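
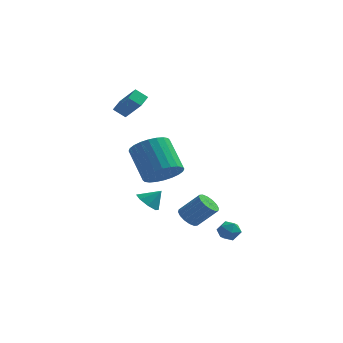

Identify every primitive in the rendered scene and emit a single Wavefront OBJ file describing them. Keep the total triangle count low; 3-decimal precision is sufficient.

v -4.532 3.167 2.798
v -4.395 3.981 3.131
v -3.904 3.273 2.281
v -3.767 4.087 2.614
v -3.533 2.553 3.886
v -3.396 3.367 4.219
v -2.905 2.659 3.369
v -2.768 3.473 3.702
v -2.686 2.949 -3.515
v -2.133 2.502 -3.835
v -2.014 3.231 -2.745
v -2.126 3.061 -4.046
v -2.447 3.554 -3.945
v -2.908 3.693 -3.593
v -3.24 3.396 -3.195
v -3.247 2.837 -2.984
v -2.925 2.344 -3.084
v -2.464 2.206 -3.437
v 2.152 -2.39 -2.711
v 2.537 -1.879 -2.834
v 3.003 -3.001 -2.586
v 3.388 -2.49 -2.709
v 3.042 -2.512 -2.157
v 2.516 -2.134 -2.235
v 3.024 -2.746 -3.185
v 2.498 -2.368 -3.263
v 3.076 -2.099 -3.127
v 3.087 -1.954 -2.492
v 2.453 -2.926 -2.928
v 2.464 -2.781 -2.293
v -0.859 -0.812 0.051
v -0.069 -0.09 0.056
v -1.072 0.995 1.535
v -1.861 0.272 1.529
v -0.324 0.07 -0.234
v -1.326 1.154 1.245
v -0.66 0.095 -0.48
v -1.662 1.18 0.998
v -1.026 -0.018 -0.646
v -2.029 1.067 0.833
v -1.367 -0.251 -0.706
v -2.369 0.833 0.773
v -1.63 -0.571 -0.65
v -2.633 0.514 0.828
v -1.776 -0.927 -0.488
v -2.779 0.158 0.991
v -1.782 -1.265 -0.244
v -2.785 -0.18 1.235
v -1.648 -1.535 0.045
v -2.651 -0.45 1.524
v -1.394 -1.694 0.335
v -2.396 -0.61 1.814
v -1.058 -1.72 0.582
v -2.06 -0.635 2.06
v -0.691 -1.607 0.747
v -1.694 -0.522 2.226
v -0.351 -1.373 0.807
v -1.353 -0.289 2.286
v -0.087 -1.054 0.752
v -1.09 0.031 2.23
v 0.059 -0.698 0.589
v -0.944 0.387 2.068
v 0.065 -0.36 0.345
v -0.938 0.725 1.824
v -0.092 1.092 -3.574
v 0.356 1.358 -4.027
v 1.399 1.454 -2.939
v 0.952 1.188 -2.486
v 0.186 1.64 -3.888
v 1.229 1.736 -2.801
v -0.059 1.775 -3.666
v 0.985 1.871 -2.578
v -0.312 1.727 -3.418
v 0.732 1.823 -2.331
v -0.506 1.509 -3.213
v 0.537 1.605 -2.125
v -0.589 1.18 -3.104
v 0.454 1.275 -2.016
v -0.539 0.826 -3.121
v 0.504 0.922 -2.033
v -0.369 0.544 -3.259
v 0.674 0.64 -2.172
v -0.125 0.409 -3.482
v 0.919 0.505 -2.394
v 0.128 0.457 -3.729
v 1.172 0.553 -2.642
v 0.323 0.675 -3.935
v 1.366 0.771 -2.847
v 0.406 1.005 -4.044
v 1.449 1.1 -2.956
f 2 4 1
f 5 2 1
f 1 4 3
f 3 5 1
f 2 8 4
f 6 2 5
f 6 8 2
f 4 8 3
f 7 5 3
f 3 8 7
f 7 6 5
f 8 6 7
f 10 9 12
f 10 12 11
f 12 9 13
f 12 13 11
f 13 9 14
f 13 14 11
f 14 9 15
f 14 15 11
f 15 9 16
f 15 16 11
f 16 9 17
f 16 17 11
f 17 9 18
f 17 18 11
f 18 9 10
f 18 10 11
f 19 30 24
f 19 24 20
f 19 20 26
f 19 26 29
f 19 29 30
f 20 24 28
f 24 30 23
f 30 29 21
f 29 26 25
f 26 20 27
f 22 28 23
f 22 23 21
f 22 21 25
f 22 25 27
f 22 27 28
f 23 28 24
f 21 23 30
f 25 21 29
f 27 25 26
f 28 27 20
f 32 31 35
f 32 35 33
f 33 35 36
f 33 36 34
f 35 31 37
f 35 37 36
f 36 37 38
f 36 38 34
f 37 31 39
f 37 39 38
f 38 39 40
f 38 40 34
f 39 31 41
f 39 41 40
f 40 41 42
f 40 42 34
f 41 31 43
f 41 43 42
f 42 43 44
f 42 44 34
f 43 31 45
f 43 45 44
f 44 45 46
f 44 46 34
f 45 31 47
f 45 47 46
f 46 47 48
f 46 48 34
f 47 31 49
f 47 49 48
f 48 49 50
f 48 50 34
f 49 31 51
f 49 51 50
f 50 51 52
f 50 52 34
f 51 31 53
f 51 53 52
f 52 53 54
f 52 54 34
f 53 31 55
f 53 55 54
f 54 55 56
f 54 56 34
f 55 31 57
f 55 57 56
f 56 57 58
f 56 58 34
f 57 31 59
f 57 59 58
f 58 59 60
f 58 60 34
f 59 31 61
f 59 61 60
f 60 61 62
f 60 62 34
f 61 31 63
f 61 63 62
f 62 63 64
f 62 64 34
f 63 31 32
f 63 32 64
f 64 32 33
f 64 33 34
f 66 65 69
f 66 69 67
f 67 69 70
f 67 70 68
f 69 65 71
f 69 71 70
f 70 71 72
f 70 72 68
f 71 65 73
f 71 73 72
f 72 73 74
f 72 74 68
f 73 65 75
f 73 75 74
f 74 75 76
f 74 76 68
f 75 65 77
f 75 77 76
f 76 77 78
f 76 78 68
f 77 65 79
f 77 79 78
f 78 79 80
f 78 80 68
f 79 65 81
f 79 81 80
f 80 81 82
f 80 82 68
f 81 65 83
f 81 83 82
f 82 83 84
f 82 84 68
f 83 65 85
f 83 85 84
f 84 85 86
f 84 86 68
f 85 65 87
f 85 87 86
f 86 87 88
f 86 88 68
f 87 65 89
f 87 89 88
f 88 89 90
f 88 90 68
f 89 65 66
f 89 66 90
f 90 66 67
f 90 67 68



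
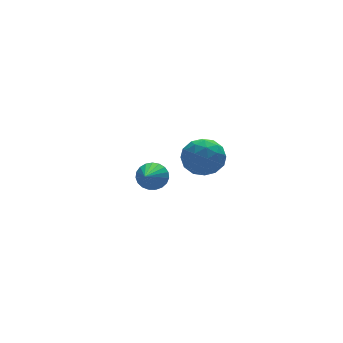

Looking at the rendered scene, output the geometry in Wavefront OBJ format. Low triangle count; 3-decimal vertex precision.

v -1.004 0.231 -4.142
v -0.559 -0.091 -4.155
v -1.816 -0.931 -3.238
v -0.523 0.032 -3.965
v -0.571 0.189 -3.806
v -0.693 0.353 -3.705
v -0.87 0.496 -3.679
v -1.07 0.594 -3.734
v -1.258 0.628 -3.858
v -1.403 0.594 -4.032
v -1.478 0.497 -4.225
v -1.472 0.354 -4.403
v -1.385 0.189 -4.536
v -1.232 0.032 -4.601
v -1.04 -0.091 -4.587
v -0.841 -0.158 -4.495
v -0.671 -0.158 -4.342
v -1.365 -3.288 -0.468
v -0.787 -3.412 -0.889
v -1.733 -4.388 -0.651
v -1.155 -4.512 -1.072
v -1.07 -4.419 -0.357
v -0.843 -3.739 -0.244
v -1.677 -4.061 -1.296
v -1.45 -3.381 -1.183
v -0.98 -3.889 -1.401
v -0.605 -4.11 -0.821
v -1.915 -3.69 -0.719
v -1.54 -3.911 -0.139
v -1.044 -3.253 -0.663
v -1.476 -4.547 -0.877
v -1.426 -4.492 -0.457
v -1.086 -4.565 -0.705
v -1.077 -3.446 -0.284
v -0.737 -3.519 -0.531
v -0.903 -4.111 -0.218
v -1.783 -4.281 -1.009
v -1.443 -4.354 -1.256
v -1.434 -3.235 -0.835
v -1.094 -3.308 -1.083
v -1.617 -3.689 -1.322
v -0.818 -3.606 -1.211
v -1.034 -4.253 -1.318
v -1.341 -3.988 -1.45
v -1.207 -3.588 -1.383
v -0.597 -3.737 -0.87
v -0.813 -4.383 -0.977
v -0.763 -4.329 -0.557
v -0.63 -3.929 -0.491
v -0.71 -4.017 -1.17
v -1.707 -3.417 -0.563
v -1.923 -4.063 -0.67
v -1.89 -3.871 -1.049
v -1.757 -3.471 -0.983
v -1.486 -3.547 -0.222
v -1.702 -4.194 -0.329
v -1.313 -4.212 -0.157
v -1.179 -3.812 -0.09
v -1.81 -3.783 -0.37
f 2 1 4
f 2 4 3
f 4 1 5
f 4 5 3
f 5 1 6
f 5 6 3
f 6 1 7
f 6 7 3
f 7 1 8
f 7 8 3
f 8 1 9
f 8 9 3
f 9 1 10
f 9 10 3
f 10 1 11
f 10 11 3
f 11 1 12
f 11 12 3
f 12 1 13
f 12 13 3
f 13 1 14
f 13 14 3
f 14 1 15
f 14 15 3
f 15 1 16
f 15 16 3
f 16 1 17
f 16 17 3
f 17 1 2
f 17 2 3
f 18 55 34
f 55 29 58
f 34 58 23
f 55 58 34
f 18 34 30
f 34 23 35
f 30 35 19
f 34 35 30
f 18 30 39
f 30 19 40
f 39 40 25
f 30 40 39
f 18 39 51
f 39 25 54
f 51 54 28
f 39 54 51
f 18 51 55
f 51 28 59
f 55 59 29
f 51 59 55
f 19 35 46
f 35 23 49
f 46 49 27
f 35 49 46
f 23 58 36
f 58 29 57
f 36 57 22
f 58 57 36
f 29 59 56
f 59 28 52
f 56 52 20
f 59 52 56
f 28 54 53
f 54 25 41
f 53 41 24
f 54 41 53
f 25 40 45
f 40 19 42
f 45 42 26
f 40 42 45
f 21 47 33
f 47 27 48
f 33 48 22
f 47 48 33
f 21 33 31
f 33 22 32
f 31 32 20
f 33 32 31
f 21 31 38
f 31 20 37
f 38 37 24
f 31 37 38
f 21 38 43
f 38 24 44
f 43 44 26
f 38 44 43
f 21 43 47
f 43 26 50
f 47 50 27
f 43 50 47
f 22 48 36
f 48 27 49
f 36 49 23
f 48 49 36
f 20 32 56
f 32 22 57
f 56 57 29
f 32 57 56
f 24 37 53
f 37 20 52
f 53 52 28
f 37 52 53
f 26 44 45
f 44 24 41
f 45 41 25
f 44 41 45
f 27 50 46
f 50 26 42
f 46 42 19
f 50 42 46



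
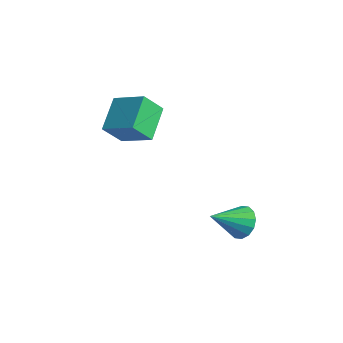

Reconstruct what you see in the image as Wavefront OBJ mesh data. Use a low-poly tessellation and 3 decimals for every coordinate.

v -4.056 -2.709 3.085
v -4.232 -3.776 4.344
v -2.321 -2.052 3.884
v -2.497 -3.119 5.144
v -2.963 -4.221 1.956
v -3.139 -5.288 3.216
v -1.228 -3.564 2.756
v -1.404 -4.631 4.015
v 2.712 -0.873 -2.466
v 3.079 -0.396 -1.617
v 2.408 -2.687 -1.314
v 2.548 -0.303 -1.612
v 2.062 -0.363 -1.834
v 1.75 -0.56 -2.227
v 1.696 -0.84 -2.683
v 1.914 -1.13 -3.081
v 2.346 -1.35 -3.314
v 2.876 -1.443 -3.32
v 3.363 -1.383 -3.097
v 3.675 -1.187 -2.705
v 3.729 -0.906 -2.249
v 3.511 -0.617 -1.851
f 2 4 1
f 5 2 1
f 1 4 3
f 3 5 1
f 2 8 4
f 6 2 5
f 6 8 2
f 4 8 3
f 7 5 3
f 3 8 7
f 7 6 5
f 8 6 7
f 10 9 12
f 10 12 11
f 12 9 13
f 12 13 11
f 13 9 14
f 13 14 11
f 14 9 15
f 14 15 11
f 15 9 16
f 15 16 11
f 16 9 17
f 16 17 11
f 17 9 18
f 17 18 11
f 18 9 19
f 18 19 11
f 19 9 20
f 19 20 11
f 20 9 21
f 20 21 11
f 21 9 22
f 21 22 11
f 22 9 10
f 22 10 11



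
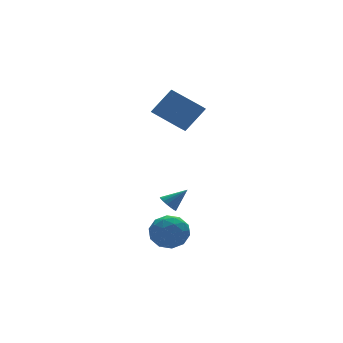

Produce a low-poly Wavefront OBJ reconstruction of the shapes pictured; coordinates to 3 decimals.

v -0.445 -2.366 -3.993
v 0.159 -2.238 -3.248
v 0.261 -3.722 -4.332
v 0.865 -3.594 -3.587
v -0.072 -3.776 -3.425
v -0.508 -2.938 -3.216
v 0.928 -3.022 -4.364
v 0.492 -2.184 -4.155
v 1.007 -2.643 -3.478
v 0.39 -3.11 -2.897
v 0.03 -2.85 -4.683
v -0.587 -3.317 -4.102
v -0.205 -2.183 -3.591
v 0.625 -3.777 -3.989
v 0.074 -3.884 -3.894
v 0.429 -3.809 -3.456
v -0.596 -2.595 -3.572
v -0.242 -2.52 -3.134
v -0.377 -3.424 -3.238
v 0.662 -3.44 -4.446
v 1.016 -3.365 -4.008
v -0.009 -2.151 -4.124
v 0.346 -2.076 -3.686
v 0.797 -2.536 -4.342
v 0.649 -2.346 -3.288
v 1.063 -3.143 -3.487
v 1.1 -2.807 -3.944
v 0.844 -2.314 -3.821
v 0.286 -2.62 -2.947
v 0.7 -3.417 -3.146
v 0.15 -3.524 -3.051
v -0.106 -3.032 -2.928
v 0.784 -2.858 -3.082
v -0.28 -2.543 -4.434
v 0.134 -3.34 -4.633
v 0.526 -2.928 -4.652
v 0.27 -2.436 -4.529
v -0.643 -2.817 -4.093
v -0.229 -3.614 -4.292
v -0.424 -3.646 -3.759
v -0.68 -3.153 -3.636
v -0.364 -3.102 -4.498
v 2.508 0.236 0.904
v 3.543 0.19 2.11
v 1.817 1.671 1.552
v 2.851 1.625 2.758
v 3.069 0.715 0.442
v 4.103 0.669 1.648
v 2.377 2.15 1.09
v 3.412 2.104 2.296
v 0.685 -1.994 -2.598
v 1.012 -1.702 -2.877
v 1.535 -2.206 -1.822
v 0.908 -1.541 -2.719
v 0.753 -1.483 -2.533
v 0.583 -1.542 -2.362
v 0.435 -1.705 -2.245
v 0.345 -1.934 -2.209
v 0.333 -2.177 -2.262
v 0.401 -2.378 -2.391
v 0.535 -2.491 -2.569
v 0.702 -2.49 -2.752
v 0.866 -2.376 -2.901
v 0.988 -2.174 -2.98
v 1.041 -1.931 -2.971
f 1 38 17
f 38 12 41
f 17 41 6
f 38 41 17
f 1 17 13
f 17 6 18
f 13 18 2
f 17 18 13
f 1 13 22
f 13 2 23
f 22 23 8
f 13 23 22
f 1 22 34
f 22 8 37
f 34 37 11
f 22 37 34
f 1 34 38
f 34 11 42
f 38 42 12
f 34 42 38
f 2 18 29
f 18 6 32
f 29 32 10
f 18 32 29
f 6 41 19
f 41 12 40
f 19 40 5
f 41 40 19
f 12 42 39
f 42 11 35
f 39 35 3
f 42 35 39
f 11 37 36
f 37 8 24
f 36 24 7
f 37 24 36
f 8 23 28
f 23 2 25
f 28 25 9
f 23 25 28
f 4 30 16
f 30 10 31
f 16 31 5
f 30 31 16
f 4 16 14
f 16 5 15
f 14 15 3
f 16 15 14
f 4 14 21
f 14 3 20
f 21 20 7
f 14 20 21
f 4 21 26
f 21 7 27
f 26 27 9
f 21 27 26
f 4 26 30
f 26 9 33
f 30 33 10
f 26 33 30
f 5 31 19
f 31 10 32
f 19 32 6
f 31 32 19
f 3 15 39
f 15 5 40
f 39 40 12
f 15 40 39
f 7 20 36
f 20 3 35
f 36 35 11
f 20 35 36
f 9 27 28
f 27 7 24
f 28 24 8
f 27 24 28
f 10 33 29
f 33 9 25
f 29 25 2
f 33 25 29
f 44 46 43
f 47 44 43
f 43 46 45
f 45 47 43
f 44 50 46
f 48 44 47
f 48 50 44
f 46 50 45
f 49 47 45
f 45 50 49
f 49 48 47
f 50 48 49
f 52 51 54
f 52 54 53
f 54 51 55
f 54 55 53
f 55 51 56
f 55 56 53
f 56 51 57
f 56 57 53
f 57 51 58
f 57 58 53
f 58 51 59
f 58 59 53
f 59 51 60
f 59 60 53
f 60 51 61
f 60 61 53
f 61 51 62
f 61 62 53
f 62 51 63
f 62 63 53
f 63 51 64
f 63 64 53
f 64 51 65
f 64 65 53
f 65 51 52
f 65 52 53



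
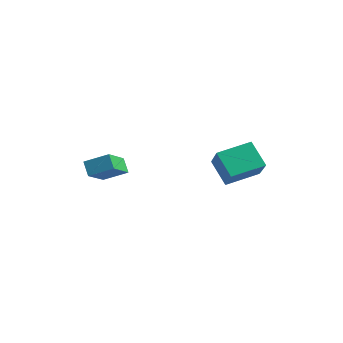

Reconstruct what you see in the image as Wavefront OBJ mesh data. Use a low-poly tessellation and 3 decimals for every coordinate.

v -4.352 -3.464 -2.41
v -3.682 -4.732 -1.635
v -4.899 -3.338 -1.732
v -4.229 -4.606 -0.957
v -3.491 -2.674 -1.863
v -2.821 -3.942 -1.088
v -4.038 -2.548 -1.185
v -3.368 -3.816 -0.41
v -1.353 1.23 -2.917
v -2.367 1.196 -1.758
v -0.86 2.839 -2.439
v -1.874 2.806 -1.281
v -0.006 0.474 -1.759
v -1.02 0.441 -0.601
v 0.487 2.084 -1.282
v -0.527 2.05 -0.123
f 2 4 1
f 5 2 1
f 1 4 3
f 3 5 1
f 2 8 4
f 6 2 5
f 6 8 2
f 4 8 3
f 7 5 3
f 3 8 7
f 7 6 5
f 8 6 7
f 10 12 9
f 13 10 9
f 9 12 11
f 11 13 9
f 10 16 12
f 14 10 13
f 14 16 10
f 12 16 11
f 15 13 11
f 11 16 15
f 15 14 13
f 16 14 15



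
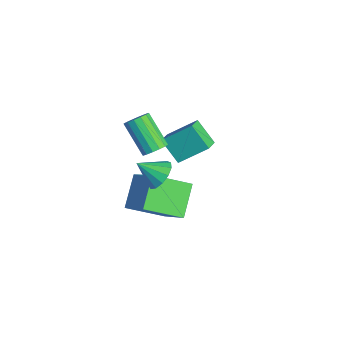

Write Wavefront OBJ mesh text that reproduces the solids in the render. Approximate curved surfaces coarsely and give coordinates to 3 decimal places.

v 2.281 -0.382 1.668
v 2.68 -0.926 1.202
v 1.919 -1.338 2.472
v 2.984 -0.776 1.516
v 3.064 -0.501 1.879
v 2.896 -0.189 2.175
v 2.532 0.062 2.31
v 2.089 0.172 2.241
v 1.706 0.106 1.99
v 1.506 -0.115 1.637
v 1.552 -0.421 1.294
v 1.829 -0.715 1.07
v 2.25 -0.903 1.035
v -3.697 1.432 -1.905
v -3.294 2.82 -0.799
v -4.447 1.963 -2.299
v -4.044 3.352 -1.193
v -2.756 1.988 -2.947
v -2.353 3.377 -1.841
v -3.506 2.52 -3.341
v -3.103 3.908 -2.235
v -2.274 -0.326 -2.714
v -0.651 0.106 -1.324
v -1.967 1.511 -3.642
v -0.344 1.942 -2.251
v -1.056 -1.122 -3.889
v 0.567 -0.691 -2.498
v -0.749 0.714 -4.816
v 0.874 1.146 -3.426
v -2.796 0.886 -1.665
v -2.486 1.276 -1.202
v -3.834 0.744 0.148
v -4.144 0.354 -0.315
v -2.723 1.487 -1.355
v -4.071 0.955 -0.006
v -2.979 1.537 -1.591
v -4.327 1.005 -0.242
v -3.186 1.412 -1.847
v -4.534 0.88 -0.498
v -3.289 1.147 -2.054
v -4.637 0.615 -0.705
v -3.259 0.811 -2.157
v -4.607 0.279 -0.808
v -3.106 0.496 -2.128
v -4.454 -0.036 -0.778
v -2.869 0.285 -1.974
v -4.217 -0.247 -0.625
v -2.613 0.235 -1.738
v -3.961 -0.297 -0.389
v -2.406 0.36 -1.482
v -3.754 -0.172 -0.133
v -2.303 0.625 -1.275
v -3.651 0.093 0.074
v -2.333 0.961 -1.172
v -3.681 0.429 0.177
f 2 1 4
f 2 4 3
f 4 1 5
f 4 5 3
f 5 1 6
f 5 6 3
f 6 1 7
f 6 7 3
f 7 1 8
f 7 8 3
f 8 1 9
f 8 9 3
f 9 1 10
f 9 10 3
f 10 1 11
f 10 11 3
f 11 1 12
f 11 12 3
f 12 1 13
f 12 13 3
f 13 1 2
f 13 2 3
f 15 17 14
f 18 15 14
f 14 17 16
f 16 18 14
f 15 21 17
f 19 15 18
f 19 21 15
f 17 21 16
f 20 18 16
f 16 21 20
f 20 19 18
f 21 19 20
f 23 25 22
f 26 23 22
f 22 25 24
f 24 26 22
f 23 29 25
f 27 23 26
f 27 29 23
f 25 29 24
f 28 26 24
f 24 29 28
f 28 27 26
f 29 27 28
f 31 30 34
f 31 34 32
f 32 34 35
f 32 35 33
f 34 30 36
f 34 36 35
f 35 36 37
f 35 37 33
f 36 30 38
f 36 38 37
f 37 38 39
f 37 39 33
f 38 30 40
f 38 40 39
f 39 40 41
f 39 41 33
f 40 30 42
f 40 42 41
f 41 42 43
f 41 43 33
f 42 30 44
f 42 44 43
f 43 44 45
f 43 45 33
f 44 30 46
f 44 46 45
f 45 46 47
f 45 47 33
f 46 30 48
f 46 48 47
f 47 48 49
f 47 49 33
f 48 30 50
f 48 50 49
f 49 50 51
f 49 51 33
f 50 30 52
f 50 52 51
f 51 52 53
f 51 53 33
f 52 30 54
f 52 54 53
f 53 54 55
f 53 55 33
f 54 30 31
f 54 31 55
f 55 31 32
f 55 32 33



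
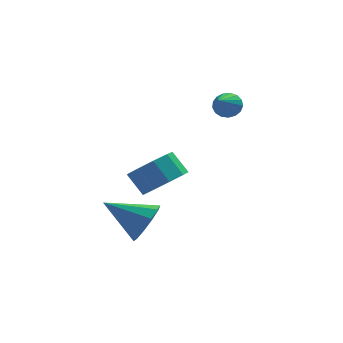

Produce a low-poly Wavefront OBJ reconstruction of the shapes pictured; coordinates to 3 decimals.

v 0.229 -1.157 -2.028
v 1.04 -0.475 -2.011
v 0.521 0.12 -1.175
v -0.289 -0.563 -1.192
v 0.537 -0.25 -2.483
v 0.018 0.344 -1.646
v -0.111 -0.451 -2.741
v -0.629 0.144 -1.905
v -0.599 -0.981 -2.666
v -1.117 -0.387 -1.83
v -0.699 -1.595 -2.293
v -1.218 -1 -1.456
v -0.366 -2.003 -1.796
v -0.884 -1.409 -0.959
v 0.246 -2.016 -1.407
v -0.272 -1.421 -0.57
v 0.851 -1.627 -1.309
v 0.332 -1.032 -0.473
v 1.164 -1.018 -1.548
v 0.645 -0.424 -0.711
v 3.267 1.849 0.483
v 3.823 1.771 0.768
v 2.633 0.671 1.397
v 3.684 1.978 0.937
v 3.448 2.155 1.002
v 3.172 2.262 0.949
v 2.917 2.274 0.788
v 2.742 2.189 0.557
v 2.688 2.026 0.31
v 2.766 1.822 0.102
v 2.959 1.625 -0.019
v 3.222 1.478 -0.025
v 3.496 1.417 0.086
v 3.717 1.454 0.287
v 3.835 1.582 0.533
v -0.456 -0.997 -4.275
v 0.064 -0.214 -3.935
v -2.064 -0.343 -3.325
v -0.19 -0.054 -4.475
v -0.546 -0.255 -4.939
v -0.867 -0.739 -5.149
v -1.031 -1.322 -5.026
v -0.976 -1.781 -4.615
v -0.721 -1.94 -4.075
v -0.365 -1.74 -3.611
v -0.044 -1.255 -3.401
v 0.12 -0.673 -3.525
f 2 1 5
f 2 5 3
f 3 5 6
f 3 6 4
f 5 1 7
f 5 7 6
f 6 7 8
f 6 8 4
f 7 1 9
f 7 9 8
f 8 9 10
f 8 10 4
f 9 1 11
f 9 11 10
f 10 11 12
f 10 12 4
f 11 1 13
f 11 13 12
f 12 13 14
f 12 14 4
f 13 1 15
f 13 15 14
f 14 15 16
f 14 16 4
f 15 1 17
f 15 17 16
f 16 17 18
f 16 18 4
f 17 1 19
f 17 19 18
f 18 19 20
f 18 20 4
f 19 1 2
f 19 2 20
f 20 2 3
f 20 3 4
f 22 21 24
f 22 24 23
f 24 21 25
f 24 25 23
f 25 21 26
f 25 26 23
f 26 21 27
f 26 27 23
f 27 21 28
f 27 28 23
f 28 21 29
f 28 29 23
f 29 21 30
f 29 30 23
f 30 21 31
f 30 31 23
f 31 21 32
f 31 32 23
f 32 21 33
f 32 33 23
f 33 21 34
f 33 34 23
f 34 21 35
f 34 35 23
f 35 21 22
f 35 22 23
f 37 36 39
f 37 39 38
f 39 36 40
f 39 40 38
f 40 36 41
f 40 41 38
f 41 36 42
f 41 42 38
f 42 36 43
f 42 43 38
f 43 36 44
f 43 44 38
f 44 36 45
f 44 45 38
f 45 36 46
f 45 46 38
f 46 36 47
f 46 47 38
f 47 36 37
f 47 37 38



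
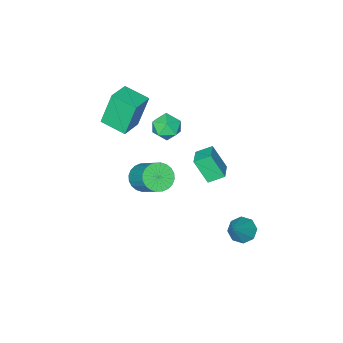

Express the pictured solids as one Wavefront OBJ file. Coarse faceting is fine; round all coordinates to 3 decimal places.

v 0.962 -4.966 2.607
v 0.39 -4.772 4.503
v 0.498 -3.641 2.332
v -0.074 -3.448 4.228
v 2.134 -4.492 2.912
v 1.562 -4.299 4.808
v 1.67 -3.168 2.637
v 1.098 -2.974 4.533
v -0.606 -2.738 1.019
v -0.101 -2.77 1.717
v -1.619 -3.39 1.723
v -1.114 -3.422 2.421
v -1.424 -2.665 2.147
v -0.798 -2.262 1.712
v -0.922 -3.898 1.728
v -0.296 -3.495 1.293
v -0.296 -3.487 2.155
v -0.606 -2.725 2.414
v -1.114 -3.435 1.026
v -1.424 -2.673 1.285
v 1.263 -2.185 -0.419
v 1.961 -1.946 -0.801
v 2.234 -0.476 0.617
v 1.537 -0.715 0.999
v 1.741 -1.761 -0.95
v 2.014 -0.292 0.468
v 1.448 -1.641 -1.018
v 1.721 -0.171 0.4
v 1.127 -1.603 -0.995
v 1.4 -0.134 0.422
v 0.827 -1.654 -0.885
v 1.1 -0.185 0.533
v 0.593 -1.786 -0.703
v 0.866 -0.317 0.715
v 0.462 -1.979 -0.478
v 0.735 -0.509 0.94
v 0.452 -2.202 -0.244
v 0.725 -0.733 1.173
v 0.566 -2.424 -0.037
v 0.839 -0.954 1.381
v 0.786 -2.608 0.112
v 1.059 -1.139 1.53
v 1.079 -2.729 0.18
v 1.352 -1.259 1.598
v 1.4 -2.766 0.158
v 1.673 -1.297 1.575
v 1.7 -2.715 0.047
v 1.973 -1.246 1.465
v 1.934 -2.583 -0.135
v 2.207 -1.114 1.283
v 2.065 -2.391 -0.36
v 2.338 -0.921 1.058
v 2.075 -2.167 -0.593
v 2.348 -0.698 0.824
v 0.383 1.735 2.607
v 0.658 1.002 3.828
v -0.26 2.212 3.039
v 0.014 1.479 4.259
v 1.106 2.461 2.881
v 1.38 1.728 4.101
v 0.462 2.938 3.312
v 0.737 2.205 4.533
v -1.128 2.476 -2.545
v -0.637 1.935 -2.751
v -0.052 2.964 -1.255
v -0.539 2.439 -3.023
v -0.786 2.966 -3.016
v -1.234 3.206 -2.732
v -1.62 3.018 -2.34
v -1.718 2.514 -2.067
v -1.471 1.987 -2.075
v -1.023 1.747 -2.358
f 2 4 1
f 5 2 1
f 1 4 3
f 3 5 1
f 2 8 4
f 6 2 5
f 6 8 2
f 4 8 3
f 7 5 3
f 3 8 7
f 7 6 5
f 8 6 7
f 9 20 14
f 9 14 10
f 9 10 16
f 9 16 19
f 9 19 20
f 10 14 18
f 14 20 13
f 20 19 11
f 19 16 15
f 16 10 17
f 12 18 13
f 12 13 11
f 12 11 15
f 12 15 17
f 12 17 18
f 13 18 14
f 11 13 20
f 15 11 19
f 17 15 16
f 18 17 10
f 22 21 25
f 22 25 23
f 23 25 26
f 23 26 24
f 25 21 27
f 25 27 26
f 26 27 28
f 26 28 24
f 27 21 29
f 27 29 28
f 28 29 30
f 28 30 24
f 29 21 31
f 29 31 30
f 30 31 32
f 30 32 24
f 31 21 33
f 31 33 32
f 32 33 34
f 32 34 24
f 33 21 35
f 33 35 34
f 34 35 36
f 34 36 24
f 35 21 37
f 35 37 36
f 36 37 38
f 36 38 24
f 37 21 39
f 37 39 38
f 38 39 40
f 38 40 24
f 39 21 41
f 39 41 40
f 40 41 42
f 40 42 24
f 41 21 43
f 41 43 42
f 42 43 44
f 42 44 24
f 43 21 45
f 43 45 44
f 44 45 46
f 44 46 24
f 45 21 47
f 45 47 46
f 46 47 48
f 46 48 24
f 47 21 49
f 47 49 48
f 48 49 50
f 48 50 24
f 49 21 51
f 49 51 50
f 50 51 52
f 50 52 24
f 51 21 53
f 51 53 52
f 52 53 54
f 52 54 24
f 53 21 22
f 53 22 54
f 54 22 23
f 54 23 24
f 56 58 55
f 59 56 55
f 55 58 57
f 57 59 55
f 56 62 58
f 60 56 59
f 60 62 56
f 58 62 57
f 61 59 57
f 57 62 61
f 61 60 59
f 62 60 61
f 64 63 66
f 64 66 65
f 66 63 67
f 66 67 65
f 67 63 68
f 67 68 65
f 68 63 69
f 68 69 65
f 69 63 70
f 69 70 65
f 70 63 71
f 70 71 65
f 71 63 72
f 71 72 65
f 72 63 64
f 72 64 65



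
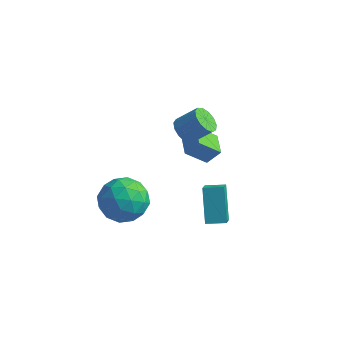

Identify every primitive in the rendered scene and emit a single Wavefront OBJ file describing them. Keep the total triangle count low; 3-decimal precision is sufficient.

v -0.385 1.839 3.035
v -0.059 2.155 2.556
v 0.731 2.537 3.346
v 0.405 2.221 3.825
v -0.309 2.396 2.689
v 0.481 2.778 3.479
v -0.583 2.46 2.932
v 0.206 2.842 3.722
v -0.794 2.327 3.208
v -0.005 2.709 3.998
v -0.875 2.039 3.429
v -0.086 2.421 4.218
v -0.801 1.687 3.525
v -0.012 2.07 4.314
v -0.594 1.384 3.465
v 0.195 1.766 4.255
v -0.321 1.225 3.269
v 0.468 1.607 4.059
v -0.068 1.261 2.999
v 0.721 1.643 3.788
v 0.084 1.48 2.74
v 0.874 1.863 3.53
v 0.088 1.814 2.575
v 0.877 2.196 3.365
v 0.884 1.243 0.462
v 1.126 0.555 1.023
v 1.668 1.605 0.569
v 1.91 0.916 1.129
v 1.47 0.364 -0.869
v 1.712 -0.325 -0.309
v 2.254 0.725 -0.763
v 2.496 0.037 -0.202
v -0.937 2.645 1.706
v -0.445 2.944 2.372
v -0.207 3.215 0.912
v 0.285 3.513 1.577
v -0.305 1.747 1.643
v 0.187 2.045 2.308
v 0.425 2.316 0.848
v 0.917 2.615 1.514
v -2.133 0.82 -2.481
v -1.435 0.285 -1.697
v -3.605 0.655 -1.283
v -2.907 0.12 -0.499
v -2.758 1.264 -0.737
v -1.848 1.366 -1.477
v -3.192 -0.426 -1.503
v -2.282 -0.324 -2.243
v -2.09 -0.485 -1.093
v -1.821 0.559 -0.619
v -3.219 0.381 -2.361
v -2.95 1.425 -1.887
v -1.655 0.567 -2.194
v -3.385 0.373 -0.786
v -3.297 1.045 -0.925
v -2.887 0.731 -0.465
v -1.897 1.202 -2.065
v -1.487 0.888 -1.604
v -2.264 1.463 -1.04
v -3.553 0.052 -1.376
v -3.143 -0.262 -0.915
v -2.153 0.209 -2.515
v -1.743 -0.105 -2.055
v -2.776 -0.523 -1.94
v -1.629 -0.2 -1.378
v -2.495 -0.297 -0.674
v -2.662 -0.618 -1.264
v -2.128 -0.558 -1.699
v -1.472 0.414 -1.1
v -2.337 0.317 -0.396
v -2.249 0.989 -0.535
v -1.714 1.049 -0.971
v -1.856 -0.039 -0.745
v -2.703 0.623 -2.584
v -3.568 0.526 -1.88
v -3.326 -0.109 -2.009
v -2.791 -0.049 -2.445
v -2.545 1.237 -2.306
v -3.411 1.14 -1.602
v -2.912 1.498 -1.281
v -2.378 1.558 -1.716
v -3.184 0.979 -2.235
f 2 1 5
f 2 5 3
f 3 5 6
f 3 6 4
f 5 1 7
f 5 7 6
f 6 7 8
f 6 8 4
f 7 1 9
f 7 9 8
f 8 9 10
f 8 10 4
f 9 1 11
f 9 11 10
f 10 11 12
f 10 12 4
f 11 1 13
f 11 13 12
f 12 13 14
f 12 14 4
f 13 1 15
f 13 15 14
f 14 15 16
f 14 16 4
f 15 1 17
f 15 17 16
f 16 17 18
f 16 18 4
f 17 1 19
f 17 19 18
f 18 19 20
f 18 20 4
f 19 1 21
f 19 21 20
f 20 21 22
f 20 22 4
f 21 1 23
f 21 23 22
f 22 23 24
f 22 24 4
f 23 1 2
f 23 2 24
f 24 2 3
f 24 3 4
f 26 28 25
f 29 26 25
f 25 28 27
f 27 29 25
f 26 32 28
f 30 26 29
f 30 32 26
f 28 32 27
f 31 29 27
f 27 32 31
f 31 30 29
f 32 30 31
f 34 36 33
f 37 34 33
f 33 36 35
f 35 37 33
f 34 40 36
f 38 34 37
f 38 40 34
f 36 40 35
f 39 37 35
f 35 40 39
f 39 38 37
f 40 38 39
f 41 78 57
f 78 52 81
f 57 81 46
f 78 81 57
f 41 57 53
f 57 46 58
f 53 58 42
f 57 58 53
f 41 53 62
f 53 42 63
f 62 63 48
f 53 63 62
f 41 62 74
f 62 48 77
f 74 77 51
f 62 77 74
f 41 74 78
f 74 51 82
f 78 82 52
f 74 82 78
f 42 58 69
f 58 46 72
f 69 72 50
f 58 72 69
f 46 81 59
f 81 52 80
f 59 80 45
f 81 80 59
f 52 82 79
f 82 51 75
f 79 75 43
f 82 75 79
f 51 77 76
f 77 48 64
f 76 64 47
f 77 64 76
f 48 63 68
f 63 42 65
f 68 65 49
f 63 65 68
f 44 70 56
f 70 50 71
f 56 71 45
f 70 71 56
f 44 56 54
f 56 45 55
f 54 55 43
f 56 55 54
f 44 54 61
f 54 43 60
f 61 60 47
f 54 60 61
f 44 61 66
f 61 47 67
f 66 67 49
f 61 67 66
f 44 66 70
f 66 49 73
f 70 73 50
f 66 73 70
f 45 71 59
f 71 50 72
f 59 72 46
f 71 72 59
f 43 55 79
f 55 45 80
f 79 80 52
f 55 80 79
f 47 60 76
f 60 43 75
f 76 75 51
f 60 75 76
f 49 67 68
f 67 47 64
f 68 64 48
f 67 64 68
f 50 73 69
f 73 49 65
f 69 65 42
f 73 65 69



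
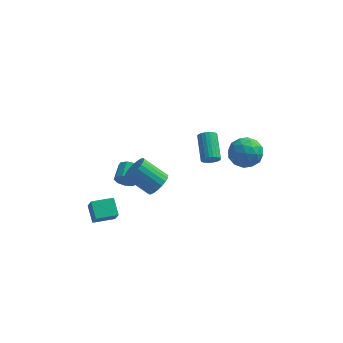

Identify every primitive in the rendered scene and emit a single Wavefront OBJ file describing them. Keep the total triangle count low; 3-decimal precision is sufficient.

v -3.055 0.482 -0.964
v -2.662 0.64 -1.559
v -2.551 1.755 -1.19
v -2.945 1.598 -0.596
v -3.146 0.718 -1.649
v -3.036 1.833 -1.281
v -3.589 0.686 -1.42
v -3.478 1.801 -1.051
v -3.781 0.558 -0.977
v -3.671 1.674 -0.608
v -3.634 0.396 -0.528
v -3.524 1.511 -0.16
v -3.216 0.273 -0.284
v -3.106 1.389 0.085
v -2.723 0.249 -0.358
v -2.613 1.364 0.011
v -2.385 0.334 -0.715
v -2.275 1.449 -0.347
v -2.361 0.488 -1.19
v -2.25 1.603 -0.821
v 3.986 2.893 1.969
v 4.935 2.577 1.409
v 2.965 1.843 0.831
v 3.914 1.527 0.271
v 3.735 1.165 1.343
v 4.366 1.814 2.046
v 3.534 2.606 0.194
v 4.165 3.255 0.897
v 4.656 2.4 0.311
v 4.779 1.51 1.022
v 3.121 2.91 1.218
v 3.244 2.02 1.929
v 4.55 2.827 1.789
v 3.35 1.593 0.451
v 3.244 1.38 1.082
v 3.802 1.195 0.752
v 4.216 2.378 2.164
v 4.773 2.193 1.834
v 4.068 1.363 1.796
v 3.127 2.227 0.406
v 3.684 2.042 0.076
v 4.098 3.225 1.488
v 4.656 3.04 1.158
v 3.832 3.057 0.444
v 4.944 2.538 0.814
v 4.343 1.921 0.146
v 4.12 2.555 0.1
v 4.491 2.936 0.513
v 5.016 2.014 1.232
v 4.416 1.397 0.563
v 4.311 1.184 1.194
v 4.682 1.565 1.607
v 4.852 1.91 0.587
v 3.484 3.023 1.677
v 2.884 2.406 1.008
v 3.218 2.855 0.633
v 3.589 3.236 1.046
v 3.557 2.499 2.094
v 2.956 1.882 1.426
v 3.409 1.484 1.727
v 3.78 1.865 2.14
v 3.048 2.51 1.653
v 1.874 2.103 0.234
v 2.416 2.092 0.515
v 1.987 3.726 1.407
v 1.446 3.737 1.126
v 2.469 2.221 0.304
v 2.04 3.855 1.195
v 2.419 2.33 0.08
v 1.99 3.964 0.972
v 2.275 2.4 -0.117
v 1.847 4.034 0.775
v 2.062 2.418 -0.253
v 1.634 4.052 0.638
v 1.817 2.382 -0.305
v 1.388 4.016 0.586
v 1.581 2.298 -0.264
v 1.152 3.932 0.628
v 1.396 2.18 -0.136
v 0.967 3.814 0.755
v 1.294 2.049 0.055
v 0.865 3.682 0.946
v 1.292 1.927 0.277
v 0.863 3.561 1.169
v 1.391 1.835 0.492
v 0.962 3.469 1.384
v 1.573 1.79 0.663
v 1.145 3.424 1.554
v 1.808 1.799 0.759
v 1.379 3.433 1.651
v 2.054 1.861 0.765
v 1.625 3.495 1.656
v 2.269 1.964 0.678
v 1.84 3.598 1.57
v -0.489 -3.295 2.598
v 0.045 -3.279 3.259
v -1.377 -3.049 4.403
v -1.911 -3.065 3.742
v 0.029 -2.938 3.17
v -1.394 -2.707 4.314
v -0.077 -2.658 2.981
v -1.5 -2.427 4.125
v -0.254 -2.488 2.727
v -1.677 -2.258 3.871
v -0.472 -2.458 2.45
v -1.895 -2.228 3.594
v -0.693 -2.573 2.199
v -2.115 -2.343 3.343
v -0.878 -2.813 2.017
v -2.301 -2.582 3.161
v -0.996 -3.136 1.935
v -2.419 -2.905 3.079
v -1.026 -3.486 1.968
v -2.449 -3.256 3.112
v -0.964 -3.804 2.11
v -2.386 -3.573 3.254
v -0.819 -4.033 2.336
v -2.241 -3.803 3.48
v -0.617 -4.135 2.608
v -2.04 -3.905 3.752
v -0.393 -4.092 2.878
v -1.816 -3.862 4.022
v -0.185 -3.911 3.099
v -1.608 -3.681 4.243
v -0.03 -3.624 3.234
v -1.453 -3.393 4.378
v -4.12 -3.653 -0.799
v -4.558 -2.705 -0.13
v -4.434 -3.133 -1.741
v -4.872 -2.185 -1.072
v -2.888 -3.035 -0.868
v -3.326 -2.087 -0.199
v -3.202 -2.515 -1.81
v -3.64 -1.567 -1.141
f 2 1 5
f 2 5 3
f 3 5 6
f 3 6 4
f 5 1 7
f 5 7 6
f 6 7 8
f 6 8 4
f 7 1 9
f 7 9 8
f 8 9 10
f 8 10 4
f 9 1 11
f 9 11 10
f 10 11 12
f 10 12 4
f 11 1 13
f 11 13 12
f 12 13 14
f 12 14 4
f 13 1 15
f 13 15 14
f 14 15 16
f 14 16 4
f 15 1 17
f 15 17 16
f 16 17 18
f 16 18 4
f 17 1 19
f 17 19 18
f 18 19 20
f 18 20 4
f 19 1 2
f 19 2 20
f 20 2 3
f 20 3 4
f 21 58 37
f 58 32 61
f 37 61 26
f 58 61 37
f 21 37 33
f 37 26 38
f 33 38 22
f 37 38 33
f 21 33 42
f 33 22 43
f 42 43 28
f 33 43 42
f 21 42 54
f 42 28 57
f 54 57 31
f 42 57 54
f 21 54 58
f 54 31 62
f 58 62 32
f 54 62 58
f 22 38 49
f 38 26 52
f 49 52 30
f 38 52 49
f 26 61 39
f 61 32 60
f 39 60 25
f 61 60 39
f 32 62 59
f 62 31 55
f 59 55 23
f 62 55 59
f 31 57 56
f 57 28 44
f 56 44 27
f 57 44 56
f 28 43 48
f 43 22 45
f 48 45 29
f 43 45 48
f 24 50 36
f 50 30 51
f 36 51 25
f 50 51 36
f 24 36 34
f 36 25 35
f 34 35 23
f 36 35 34
f 24 34 41
f 34 23 40
f 41 40 27
f 34 40 41
f 24 41 46
f 41 27 47
f 46 47 29
f 41 47 46
f 24 46 50
f 46 29 53
f 50 53 30
f 46 53 50
f 25 51 39
f 51 30 52
f 39 52 26
f 51 52 39
f 23 35 59
f 35 25 60
f 59 60 32
f 35 60 59
f 27 40 56
f 40 23 55
f 56 55 31
f 40 55 56
f 29 47 48
f 47 27 44
f 48 44 28
f 47 44 48
f 30 53 49
f 53 29 45
f 49 45 22
f 53 45 49
f 64 63 67
f 64 67 65
f 65 67 68
f 65 68 66
f 67 63 69
f 67 69 68
f 68 69 70
f 68 70 66
f 69 63 71
f 69 71 70
f 70 71 72
f 70 72 66
f 71 63 73
f 71 73 72
f 72 73 74
f 72 74 66
f 73 63 75
f 73 75 74
f 74 75 76
f 74 76 66
f 75 63 77
f 75 77 76
f 76 77 78
f 76 78 66
f 77 63 79
f 77 79 78
f 78 79 80
f 78 80 66
f 79 63 81
f 79 81 80
f 80 81 82
f 80 82 66
f 81 63 83
f 81 83 82
f 82 83 84
f 82 84 66
f 83 63 85
f 83 85 84
f 84 85 86
f 84 86 66
f 85 63 87
f 85 87 86
f 86 87 88
f 86 88 66
f 87 63 89
f 87 89 88
f 88 89 90
f 88 90 66
f 89 63 91
f 89 91 90
f 90 91 92
f 90 92 66
f 91 63 93
f 91 93 92
f 92 93 94
f 92 94 66
f 93 63 64
f 93 64 94
f 94 64 65
f 94 65 66
f 96 95 99
f 96 99 97
f 97 99 100
f 97 100 98
f 99 95 101
f 99 101 100
f 100 101 102
f 100 102 98
f 101 95 103
f 101 103 102
f 102 103 104
f 102 104 98
f 103 95 105
f 103 105 104
f 104 105 106
f 104 106 98
f 105 95 107
f 105 107 106
f 106 107 108
f 106 108 98
f 107 95 109
f 107 109 108
f 108 109 110
f 108 110 98
f 109 95 111
f 109 111 110
f 110 111 112
f 110 112 98
f 111 95 113
f 111 113 112
f 112 113 114
f 112 114 98
f 113 95 115
f 113 115 114
f 114 115 116
f 114 116 98
f 115 95 117
f 115 117 116
f 116 117 118
f 116 118 98
f 117 95 119
f 117 119 118
f 118 119 120
f 118 120 98
f 119 95 121
f 119 121 120
f 120 121 122
f 120 122 98
f 121 95 123
f 121 123 122
f 122 123 124
f 122 124 98
f 123 95 125
f 123 125 124
f 124 125 126
f 124 126 98
f 125 95 96
f 125 96 126
f 126 96 97
f 126 97 98
f 128 130 127
f 131 128 127
f 127 130 129
f 129 131 127
f 128 134 130
f 132 128 131
f 132 134 128
f 130 134 129
f 133 131 129
f 129 134 133
f 133 132 131
f 134 132 133



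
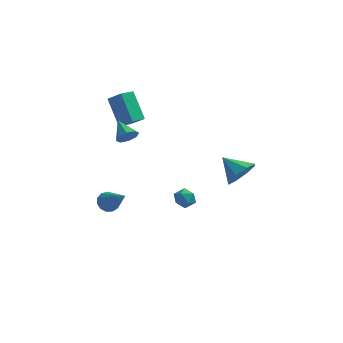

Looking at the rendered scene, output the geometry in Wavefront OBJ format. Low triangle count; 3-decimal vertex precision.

v -2.985 1.252 -3.339
v -2.486 1.217 -3.771
v -1.875 0.048 -1.961
v -2.422 1.517 -3.56
v -2.537 1.733 -3.28
v -2.794 1.796 -3.018
v -3.111 1.686 -2.859
v -3.388 1.438 -2.852
v -3.538 1.131 -3
v -3.511 0.863 -3.255
v -3.318 0.717 -3.538
v -3.018 0.742 -3.757
v -2.708 0.928 -3.844
v -1.679 -0.121 2.615
v -1.29 -0.189 3.106
v -2.321 0.761 3.245
v -1.137 0.145 2.794
v -1.301 0.323 2.377
v -1.687 0.241 2.1
v -2.068 -0.054 2.124
v -2.221 -0.388 2.436
v -2.057 -0.566 2.853
v -1.671 -0.483 3.131
v -3.222 2.899 3.515
v -2.428 2.439 4.24
v -2.697 3.547 3.351
v -1.902 3.086 4.076
v -2.478 1.934 2.084
v -1.683 1.473 2.809
v -1.952 2.581 1.92
v -1.158 2.121 2.645
v 4.201 -0.98 0.911
v 4.512 -1.426 1.702
v 3.159 -0.36 1.669
v 4.83 -0.771 1.605
v 4.781 -0.239 1.101
v 4.391 -0.141 0.485
v 3.89 -0.534 0.119
v 3.571 -1.189 0.217
v 3.621 -1.721 0.721
v 4.011 -1.82 1.336
v 0.225 2.985 -3.581
v 0.768 3.26 -3.269
v 0.892 2.52 -4.331
v 1.435 2.795 -4.019
v 1.081 2.297 -3.713
v 0.668 2.584 -3.25
v 0.992 3.196 -4.35
v 0.579 3.483 -3.887
v 1.241 3.39 -3.745
v 1.296 2.834 -3.351
v 0.364 2.946 -4.249
v 0.419 2.39 -3.855
f 2 1 4
f 2 4 3
f 4 1 5
f 4 5 3
f 5 1 6
f 5 6 3
f 6 1 7
f 6 7 3
f 7 1 8
f 7 8 3
f 8 1 9
f 8 9 3
f 9 1 10
f 9 10 3
f 10 1 11
f 10 11 3
f 11 1 12
f 11 12 3
f 12 1 13
f 12 13 3
f 13 1 2
f 13 2 3
f 15 14 17
f 15 17 16
f 17 14 18
f 17 18 16
f 18 14 19
f 18 19 16
f 19 14 20
f 19 20 16
f 20 14 21
f 20 21 16
f 21 14 22
f 21 22 16
f 22 14 23
f 22 23 16
f 23 14 15
f 23 15 16
f 25 27 24
f 28 25 24
f 24 27 26
f 26 28 24
f 25 31 27
f 29 25 28
f 29 31 25
f 27 31 26
f 30 28 26
f 26 31 30
f 30 29 28
f 31 29 30
f 33 32 35
f 33 35 34
f 35 32 36
f 35 36 34
f 36 32 37
f 36 37 34
f 37 32 38
f 37 38 34
f 38 32 39
f 38 39 34
f 39 32 40
f 39 40 34
f 40 32 41
f 40 41 34
f 41 32 33
f 41 33 34
f 42 53 47
f 42 47 43
f 42 43 49
f 42 49 52
f 42 52 53
f 43 47 51
f 47 53 46
f 53 52 44
f 52 49 48
f 49 43 50
f 45 51 46
f 45 46 44
f 45 44 48
f 45 48 50
f 45 50 51
f 46 51 47
f 44 46 53
f 48 44 52
f 50 48 49
f 51 50 43



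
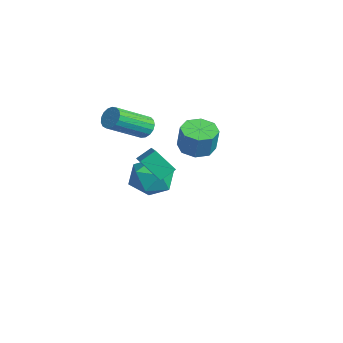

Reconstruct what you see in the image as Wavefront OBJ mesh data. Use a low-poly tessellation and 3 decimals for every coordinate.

v 2.008 -0.336 2.432
v 3.141 -0.575 2.928
v 1.954 0.337 2.878
v 3.087 0.099 3.375
v 2.553 0.321 1.505
v 3.686 0.083 2.002
v 2.499 0.995 1.952
v 3.632 0.756 2.448
v -2.211 3.959 -0.004
v -1.461 3.597 -0.22
v -1.1 3.599 1.028
v -1.849 3.961 1.244
v -1.435 4.254 -0.229
v -1.074 4.257 1.019
v -1.863 4.739 -0.107
v -1.502 4.741 1.142
v -2.495 4.766 0.076
v -2.134 4.769 1.325
v -2.96 4.321 0.212
v -2.599 4.323 1.46
v -2.986 3.663 0.221
v -2.625 3.666 1.469
v -2.558 3.179 0.098
v -2.197 3.181 1.347
v -1.926 3.151 -0.085
v -1.565 3.154 1.164
v -2.782 1.785 1.337
v -2.354 2.073 1.643
v -2.009 0.382 2.75
v -2.438 0.095 2.443
v -2.593 2.124 1.795
v -2.248 0.433 2.901
v -2.875 2.097 1.841
v -2.53 0.406 2.948
v -3.136 1.998 1.772
v -2.791 0.307 2.879
v -3.316 1.851 1.603
v -2.971 0.16 2.71
v -3.374 1.689 1.374
v -3.029 -0.002 2.48
v -3.296 1.549 1.135
v -2.951 -0.142 2.242
v -3.1 1.463 0.943
v -2.756 -0.228 2.05
v -2.832 1.451 0.841
v -2.487 -0.24 1.948
v -2.553 1.515 0.853
v -2.208 -0.175 1.959
v -2.326 1.642 0.975
v -1.981 -0.049 2.082
v -2.203 1.801 1.18
v -1.858 0.11 2.287
v -2.214 1.957 1.421
v -1.869 0.266 2.528
v -3.119 2.452 -1.259
v -2.541 2.677 -2.198
v -1.999 1.063 -0.902
v -1.421 1.288 -1.841
v -1.38 2 -0.971
v -2.072 2.859 -1.192
v -2.468 0.881 -1.908
v -3.16 1.74 -2.129
v -2.139 1.706 -2.599
v -1.466 2.398 -2.02
v -3.074 1.342 -1.08
v -2.401 2.034 -0.501
f 2 4 1
f 5 2 1
f 1 4 3
f 3 5 1
f 2 8 4
f 6 2 5
f 6 8 2
f 4 8 3
f 7 5 3
f 3 8 7
f 7 6 5
f 8 6 7
f 10 9 13
f 10 13 11
f 11 13 14
f 11 14 12
f 13 9 15
f 13 15 14
f 14 15 16
f 14 16 12
f 15 9 17
f 15 17 16
f 16 17 18
f 16 18 12
f 17 9 19
f 17 19 18
f 18 19 20
f 18 20 12
f 19 9 21
f 19 21 20
f 20 21 22
f 20 22 12
f 21 9 23
f 21 23 22
f 22 23 24
f 22 24 12
f 23 9 25
f 23 25 24
f 24 25 26
f 24 26 12
f 25 9 10
f 25 10 26
f 26 10 11
f 26 11 12
f 28 27 31
f 28 31 29
f 29 31 32
f 29 32 30
f 31 27 33
f 31 33 32
f 32 33 34
f 32 34 30
f 33 27 35
f 33 35 34
f 34 35 36
f 34 36 30
f 35 27 37
f 35 37 36
f 36 37 38
f 36 38 30
f 37 27 39
f 37 39 38
f 38 39 40
f 38 40 30
f 39 27 41
f 39 41 40
f 40 41 42
f 40 42 30
f 41 27 43
f 41 43 42
f 42 43 44
f 42 44 30
f 43 27 45
f 43 45 44
f 44 45 46
f 44 46 30
f 45 27 47
f 45 47 46
f 46 47 48
f 46 48 30
f 47 27 49
f 47 49 48
f 48 49 50
f 48 50 30
f 49 27 51
f 49 51 50
f 50 51 52
f 50 52 30
f 51 27 53
f 51 53 52
f 52 53 54
f 52 54 30
f 53 27 28
f 53 28 54
f 54 28 29
f 54 29 30
f 55 66 60
f 55 60 56
f 55 56 62
f 55 62 65
f 55 65 66
f 56 60 64
f 60 66 59
f 66 65 57
f 65 62 61
f 62 56 63
f 58 64 59
f 58 59 57
f 58 57 61
f 58 61 63
f 58 63 64
f 59 64 60
f 57 59 66
f 61 57 65
f 63 61 62
f 64 63 56



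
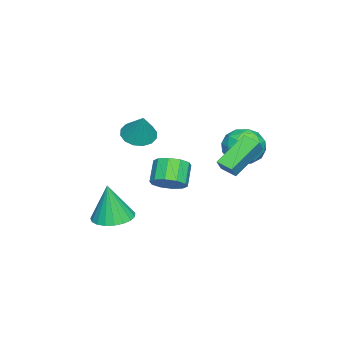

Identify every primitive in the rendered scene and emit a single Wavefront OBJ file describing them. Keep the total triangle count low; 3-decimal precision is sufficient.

v 2.39 -0.967 1.761
v 2.914 -1.687 1.768
v 3.05 -0.473 3.179
v 3.156 -1.365 1.544
v 3.192 -0.937 1.377
v 3.014 -0.517 1.314
v 2.668 -0.218 1.37
v 2.248 -0.12 1.531
v 1.866 -0.248 1.754
v 1.624 -0.57 1.979
v 1.588 -0.998 2.145
v 1.766 -1.418 2.209
v 2.112 -1.717 2.152
v 2.532 -1.815 1.991
v 2.771 -2.175 -3.892
v 3.754 -1.703 -3.895
v 2.889 -2.405 -1.748
v 3.478 -1.347 -3.842
v 3.08 -1.134 -3.797
v 2.629 -1.101 -3.769
v 2.203 -1.254 -3.762
v 1.874 -1.566 -3.778
v 1.701 -1.983 -3.813
v 1.713 -2.434 -3.862
v 1.908 -2.84 -3.916
v 2.252 -3.13 -3.966
v 2.686 -3.256 -4.004
v 3.134 -3.194 -4.022
v 3.52 -2.957 -4.017
v 3.777 -2.584 -3.991
v 3.859 -2.14 -3.948
v 4.309 1.236 -0.281
v 4.935 1.284 0.35
v 4.017 1.132 1.272
v 3.391 1.084 0.641
v 4.752 1.794 0.252
v 3.834 1.642 1.174
v 4.4 2.09 -0.049
v 3.482 1.938 0.873
v 4.014 2.061 -0.439
v 3.096 1.908 0.483
v 3.74 1.716 -0.769
v 2.822 1.564 0.153
v 3.683 1.188 -0.912
v 2.765 1.036 0.01
v 3.866 0.678 -0.814
v 2.948 0.526 0.108
v 4.218 0.382 -0.513
v 3.3 0.23 0.409
v 4.604 0.412 -0.123
v 3.686 0.259 0.799
v 4.878 0.756 0.207
v 3.96 0.604 1.129
v -0.927 4.164 0.664
v 0.175 4.332 0.975
v -0.475 2.488 -0.035
v 0.627 2.656 0.276
v -0.185 2.499 1.085
v -0.464 3.535 1.517
v 0.164 3.285 -0.577
v -0.115 4.321 -0.145
v 0.849 3.789 0.208
v 0.633 3.302 1.235
v -0.933 3.518 -0.295
v -1.149 3.031 0.732
v -0.416 4.395 0.881
v 0.116 2.425 0.059
v -0.361 2.332 0.535
v 0.286 2.431 0.717
v -0.791 3.927 1.199
v -0.144 4.025 1.382
v -0.355 2.948 1.447
v -0.156 2.795 -0.442
v 0.491 2.893 -0.259
v -0.586 4.389 0.223
v 0.061 4.488 0.405
v 0.055 3.872 -0.507
v 0.628 4.174 0.613
v 0.894 3.189 0.202
v 0.622 3.559 -0.299
v 0.458 4.168 -0.046
v 0.501 3.889 1.216
v 0.767 2.903 0.806
v 0.29 2.811 1.281
v 0.126 3.42 1.535
v 0.898 3.569 0.766
v -1.067 3.917 0.134
v -0.801 2.931 -0.276
v -0.426 3.4 -0.595
v -0.59 4.009 -0.341
v -1.194 3.631 0.738
v -0.928 2.646 0.327
v -0.758 2.652 0.986
v -0.922 3.261 1.239
v -1.198 3.251 0.174
v 0.541 3.849 1.177
v 1.131 3.83 1.896
v 0.837 4.681 0.956
v 1.427 4.662 1.675
v 2.013 2.998 -0.055
v 2.603 2.979 0.664
v 2.309 3.83 -0.276
v 2.899 3.811 0.443
f 2 1 4
f 2 4 3
f 4 1 5
f 4 5 3
f 5 1 6
f 5 6 3
f 6 1 7
f 6 7 3
f 7 1 8
f 7 8 3
f 8 1 9
f 8 9 3
f 9 1 10
f 9 10 3
f 10 1 11
f 10 11 3
f 11 1 12
f 11 12 3
f 12 1 13
f 12 13 3
f 13 1 14
f 13 14 3
f 14 1 2
f 14 2 3
f 16 15 18
f 16 18 17
f 18 15 19
f 18 19 17
f 19 15 20
f 19 20 17
f 20 15 21
f 20 21 17
f 21 15 22
f 21 22 17
f 22 15 23
f 22 23 17
f 23 15 24
f 23 24 17
f 24 15 25
f 24 25 17
f 25 15 26
f 25 26 17
f 26 15 27
f 26 27 17
f 27 15 28
f 27 28 17
f 28 15 29
f 28 29 17
f 29 15 30
f 29 30 17
f 30 15 31
f 30 31 17
f 31 15 16
f 31 16 17
f 33 32 36
f 33 36 34
f 34 36 37
f 34 37 35
f 36 32 38
f 36 38 37
f 37 38 39
f 37 39 35
f 38 32 40
f 38 40 39
f 39 40 41
f 39 41 35
f 40 32 42
f 40 42 41
f 41 42 43
f 41 43 35
f 42 32 44
f 42 44 43
f 43 44 45
f 43 45 35
f 44 32 46
f 44 46 45
f 45 46 47
f 45 47 35
f 46 32 48
f 46 48 47
f 47 48 49
f 47 49 35
f 48 32 50
f 48 50 49
f 49 50 51
f 49 51 35
f 50 32 52
f 50 52 51
f 51 52 53
f 51 53 35
f 52 32 33
f 52 33 53
f 53 33 34
f 53 34 35
f 54 91 70
f 91 65 94
f 70 94 59
f 91 94 70
f 54 70 66
f 70 59 71
f 66 71 55
f 70 71 66
f 54 66 75
f 66 55 76
f 75 76 61
f 66 76 75
f 54 75 87
f 75 61 90
f 87 90 64
f 75 90 87
f 54 87 91
f 87 64 95
f 91 95 65
f 87 95 91
f 55 71 82
f 71 59 85
f 82 85 63
f 71 85 82
f 59 94 72
f 94 65 93
f 72 93 58
f 94 93 72
f 65 95 92
f 95 64 88
f 92 88 56
f 95 88 92
f 64 90 89
f 90 61 77
f 89 77 60
f 90 77 89
f 61 76 81
f 76 55 78
f 81 78 62
f 76 78 81
f 57 83 69
f 83 63 84
f 69 84 58
f 83 84 69
f 57 69 67
f 69 58 68
f 67 68 56
f 69 68 67
f 57 67 74
f 67 56 73
f 74 73 60
f 67 73 74
f 57 74 79
f 74 60 80
f 79 80 62
f 74 80 79
f 57 79 83
f 79 62 86
f 83 86 63
f 79 86 83
f 58 84 72
f 84 63 85
f 72 85 59
f 84 85 72
f 56 68 92
f 68 58 93
f 92 93 65
f 68 93 92
f 60 73 89
f 73 56 88
f 89 88 64
f 73 88 89
f 62 80 81
f 80 60 77
f 81 77 61
f 80 77 81
f 63 86 82
f 86 62 78
f 82 78 55
f 86 78 82
f 97 99 96
f 100 97 96
f 96 99 98
f 98 100 96
f 97 103 99
f 101 97 100
f 101 103 97
f 99 103 98
f 102 100 98
f 98 103 102
f 102 101 100
f 103 101 102



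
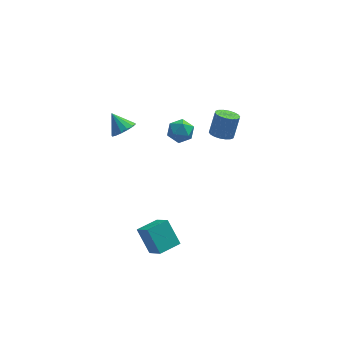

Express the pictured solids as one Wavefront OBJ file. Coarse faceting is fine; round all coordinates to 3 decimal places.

v -3.58 0.456 2.969
v -2.917 0.893 3.123
v -4.24 1.124 3.911
v -3.122 1.108 2.827
v -3.45 1.148 2.569
v -3.813 1.002 2.418
v -4.114 0.71 2.415
v -4.272 0.35 2.56
v -4.244 0.018 2.815
v -4.039 -0.197 3.111
v -3.711 -0.236 3.369
v -3.348 -0.091 3.52
v -3.047 0.201 3.523
v -2.889 0.562 3.378
v 1.898 -0.557 3.266
v 2.33 -0.058 2.954
v 2.694 0.456 4.282
v 2.262 -0.043 4.594
v 2.045 0.095 2.973
v 2.408 0.61 4.301
v 1.73 0.12 3.05
v 2.094 0.634 4.378
v 1.448 0.01 3.17
v 1.812 0.524 4.498
v 1.256 -0.212 3.308
v 1.62 0.302 4.636
v 1.191 -0.503 3.439
v 1.555 0.012 4.767
v 1.266 -0.804 3.535
v 1.63 -0.29 4.863
v 1.466 -1.056 3.578
v 1.83 -0.542 4.906
v 1.752 -1.21 3.559
v 2.115 -0.695 4.887
v 2.066 -1.234 3.482
v 2.43 -0.72 4.81
v 2.348 -1.124 3.362
v 2.712 -0.61 4.69
v 2.54 -0.902 3.224
v 2.904 -0.388 4.552
v 2.605 -0.612 3.093
v 2.969 -0.097 4.421
v 2.53 -0.31 2.997
v 2.894 0.204 4.325
v -3.012 -2.681 -3.398
v -2.439 -3.647 -2.388
v -1.837 -1.923 -3.34
v -1.264 -2.889 -2.33
v -2.336 -3.631 -4.69
v -1.763 -4.597 -3.68
v -1.161 -2.873 -4.632
v -0.588 -3.839 -3.622
v -0.619 3.87 -0.216
v 0.258 3.782 -0.364
v -0.658 2.538 0.344
v 0.219 2.45 0.196
v -0.075 3.019 0.819
v -0.05 3.843 0.473
v -0.35 2.477 -0.493
v -0.325 3.301 -0.839
v 0.424 2.921 -0.535
v 0.595 3.256 0.276
v -0.995 3.064 -0.296
v -0.824 3.399 0.515
f 2 1 4
f 2 4 3
f 4 1 5
f 4 5 3
f 5 1 6
f 5 6 3
f 6 1 7
f 6 7 3
f 7 1 8
f 7 8 3
f 8 1 9
f 8 9 3
f 9 1 10
f 9 10 3
f 10 1 11
f 10 11 3
f 11 1 12
f 11 12 3
f 12 1 13
f 12 13 3
f 13 1 14
f 13 14 3
f 14 1 2
f 14 2 3
f 16 15 19
f 16 19 17
f 17 19 20
f 17 20 18
f 19 15 21
f 19 21 20
f 20 21 22
f 20 22 18
f 21 15 23
f 21 23 22
f 22 23 24
f 22 24 18
f 23 15 25
f 23 25 24
f 24 25 26
f 24 26 18
f 25 15 27
f 25 27 26
f 26 27 28
f 26 28 18
f 27 15 29
f 27 29 28
f 28 29 30
f 28 30 18
f 29 15 31
f 29 31 30
f 30 31 32
f 30 32 18
f 31 15 33
f 31 33 32
f 32 33 34
f 32 34 18
f 33 15 35
f 33 35 34
f 34 35 36
f 34 36 18
f 35 15 37
f 35 37 36
f 36 37 38
f 36 38 18
f 37 15 39
f 37 39 38
f 38 39 40
f 38 40 18
f 39 15 41
f 39 41 40
f 40 41 42
f 40 42 18
f 41 15 43
f 41 43 42
f 42 43 44
f 42 44 18
f 43 15 16
f 43 16 44
f 44 16 17
f 44 17 18
f 46 48 45
f 49 46 45
f 45 48 47
f 47 49 45
f 46 52 48
f 50 46 49
f 50 52 46
f 48 52 47
f 51 49 47
f 47 52 51
f 51 50 49
f 52 50 51
f 53 64 58
f 53 58 54
f 53 54 60
f 53 60 63
f 53 63 64
f 54 58 62
f 58 64 57
f 64 63 55
f 63 60 59
f 60 54 61
f 56 62 57
f 56 57 55
f 56 55 59
f 56 59 61
f 56 61 62
f 57 62 58
f 55 57 64
f 59 55 63
f 61 59 60
f 62 61 54



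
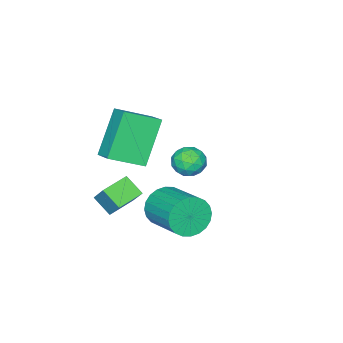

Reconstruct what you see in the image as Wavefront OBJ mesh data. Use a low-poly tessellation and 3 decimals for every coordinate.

v -0.393 -2.297 -0.753
v -1.605 -2.543 0.932
v -0.016 -1.514 -0.368
v -1.229 -1.76 1.317
v 0.689 -3.14 -0.097
v -0.524 -3.386 1.588
v 1.065 -2.357 0.288
v -0.147 -2.603 1.973
v -3.582 -1.829 -2.091
v -3.121 -1.426 -2.46
v -2.699 -2.334 -1.54
v -2.238 -1.931 -1.909
v -2.662 -1.63 -1.418
v -3.208 -1.318 -1.759
v -2.612 -2.442 -2.241
v -3.158 -2.13 -2.582
v -2.522 -1.805 -2.553
v -2.553 -1.303 -2.045
v -3.267 -2.457 -1.955
v -3.298 -1.955 -1.447
v -3.429 -1.584 -2.324
v -2.391 -2.176 -1.676
v -2.64 -2 -1.387
v -2.369 -1.763 -1.605
v -3.48 -1.52 -1.912
v -3.209 -1.283 -2.129
v -2.939 -1.403 -1.516
v -2.611 -2.477 -1.871
v -2.34 -2.24 -2.088
v -3.451 -1.997 -2.395
v -3.18 -1.76 -2.613
v -2.881 -2.357 -2.484
v -2.806 -1.569 -2.596
v -2.287 -1.865 -2.272
v -2.507 -2.166 -2.467
v -2.828 -1.983 -2.667
v -2.824 -1.274 -2.297
v -2.305 -1.571 -1.973
v -2.554 -1.394 -1.684
v -2.875 -1.211 -1.884
v -2.472 -1.497 -2.351
v -3.515 -2.189 -2.027
v -2.996 -2.486 -1.703
v -2.945 -2.549 -2.116
v -3.266 -2.366 -2.316
v -3.533 -1.895 -1.728
v -3.014 -2.191 -1.404
v -2.992 -1.777 -1.333
v -3.313 -1.594 -1.533
v -3.348 -2.263 -1.649
v 0.784 -2.174 -1.142
v 1.009 -1.533 -0.289
v 0.795 -1.439 -1.696
v 1.02 -0.799 -0.844
v 1.86 -2.321 -1.316
v 2.085 -1.681 -0.464
v 1.871 -1.587 -1.871
v 2.096 -0.946 -1.018
v 0.972 0.201 -1.048
v 1.358 -0.177 -0.405
v 1.915 1.341 0.152
v 1.528 1.719 -0.492
v 1.594 -0.18 -0.633
v 2.151 1.338 -0.076
v 1.735 -0.125 -0.923
v 2.292 1.393 -0.366
v 1.76 -0.021 -1.233
v 2.317 1.497 -0.676
v 1.665 0.117 -1.514
v 2.222 1.635 -0.958
v 1.465 0.268 -1.725
v 2.022 1.786 -1.168
v 1.189 0.409 -1.833
v 1.746 1.927 -1.276
v 0.88 0.518 -1.821
v 1.437 2.036 -1.264
v 0.585 0.579 -1.692
v 1.142 2.097 -1.135
v 0.349 0.582 -1.464
v 0.906 2.1 -0.907
v 0.208 0.527 -1.174
v 0.765 2.045 -0.617
v 0.183 0.423 -0.864
v 0.74 1.941 -0.307
v 0.278 0.285 -0.582
v 0.835 1.803 -0.026
v 0.478 0.134 -0.372
v 1.035 1.652 0.185
v 0.754 -0.007 -0.264
v 1.311 1.511 0.293
v 1.063 -0.116 -0.276
v 1.62 1.402 0.281
f 2 4 1
f 5 2 1
f 1 4 3
f 3 5 1
f 2 8 4
f 6 2 5
f 6 8 2
f 4 8 3
f 7 5 3
f 3 8 7
f 7 6 5
f 8 6 7
f 9 46 25
f 46 20 49
f 25 49 14
f 46 49 25
f 9 25 21
f 25 14 26
f 21 26 10
f 25 26 21
f 9 21 30
f 21 10 31
f 30 31 16
f 21 31 30
f 9 30 42
f 30 16 45
f 42 45 19
f 30 45 42
f 9 42 46
f 42 19 50
f 46 50 20
f 42 50 46
f 10 26 37
f 26 14 40
f 37 40 18
f 26 40 37
f 14 49 27
f 49 20 48
f 27 48 13
f 49 48 27
f 20 50 47
f 50 19 43
f 47 43 11
f 50 43 47
f 19 45 44
f 45 16 32
f 44 32 15
f 45 32 44
f 16 31 36
f 31 10 33
f 36 33 17
f 31 33 36
f 12 38 24
f 38 18 39
f 24 39 13
f 38 39 24
f 12 24 22
f 24 13 23
f 22 23 11
f 24 23 22
f 12 22 29
f 22 11 28
f 29 28 15
f 22 28 29
f 12 29 34
f 29 15 35
f 34 35 17
f 29 35 34
f 12 34 38
f 34 17 41
f 38 41 18
f 34 41 38
f 13 39 27
f 39 18 40
f 27 40 14
f 39 40 27
f 11 23 47
f 23 13 48
f 47 48 20
f 23 48 47
f 15 28 44
f 28 11 43
f 44 43 19
f 28 43 44
f 17 35 36
f 35 15 32
f 36 32 16
f 35 32 36
f 18 41 37
f 41 17 33
f 37 33 10
f 41 33 37
f 52 54 51
f 55 52 51
f 51 54 53
f 53 55 51
f 52 58 54
f 56 52 55
f 56 58 52
f 54 58 53
f 57 55 53
f 53 58 57
f 57 56 55
f 58 56 57
f 60 59 63
f 60 63 61
f 61 63 64
f 61 64 62
f 63 59 65
f 63 65 64
f 64 65 66
f 64 66 62
f 65 59 67
f 65 67 66
f 66 67 68
f 66 68 62
f 67 59 69
f 67 69 68
f 68 69 70
f 68 70 62
f 69 59 71
f 69 71 70
f 70 71 72
f 70 72 62
f 71 59 73
f 71 73 72
f 72 73 74
f 72 74 62
f 73 59 75
f 73 75 74
f 74 75 76
f 74 76 62
f 75 59 77
f 75 77 76
f 76 77 78
f 76 78 62
f 77 59 79
f 77 79 78
f 78 79 80
f 78 80 62
f 79 59 81
f 79 81 80
f 80 81 82
f 80 82 62
f 81 59 83
f 81 83 82
f 82 83 84
f 82 84 62
f 83 59 85
f 83 85 84
f 84 85 86
f 84 86 62
f 85 59 87
f 85 87 86
f 86 87 88
f 86 88 62
f 87 59 89
f 87 89 88
f 88 89 90
f 88 90 62
f 89 59 91
f 89 91 90
f 90 91 92
f 90 92 62
f 91 59 60
f 91 60 92
f 92 60 61
f 92 61 62



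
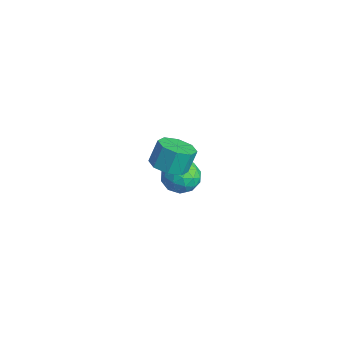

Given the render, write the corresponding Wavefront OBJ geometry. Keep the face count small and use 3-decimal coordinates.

v -1.646 3.128 -2.786
v -0.533 2.915 -2.711
v -1.967 1.345 -3.089
v -0.854 1.132 -3.014
v -1.436 1.441 -2.09
v -1.238 2.543 -1.902
v -1.262 1.717 -3.898
v -1.064 2.819 -3.71
v -0.296 2.043 -3.398
v -0.404 1.873 -2.281
v -2.096 2.387 -3.519
v -2.204 2.217 -2.402
v -1.061 3.178 -2.722
v -1.439 1.082 -3.078
v -1.781 1.263 -2.535
v -1.127 1.138 -2.491
v -1.476 2.96 -2.247
v -0.822 2.835 -2.203
v -1.353 1.968 -1.837
v -1.678 1.425 -3.597
v -1.024 1.3 -3.553
v -1.373 3.122 -3.309
v -0.719 2.997 -3.265
v -1.147 2.292 -3.963
v -0.268 2.54 -3.082
v -0.456 1.492 -3.26
v -0.696 1.836 -3.779
v -0.58 2.484 -3.669
v -0.331 2.44 -2.425
v -0.52 1.392 -2.603
v -0.862 1.574 -2.06
v -0.745 2.222 -1.95
v -0.192 1.928 -2.829
v -1.98 2.868 -3.197
v -2.169 1.82 -3.375
v -1.755 2.038 -3.85
v -1.638 2.686 -3.74
v -2.044 2.768 -2.54
v -2.232 1.72 -2.718
v -1.92 1.776 -2.131
v -1.804 2.424 -2.021
v -2.308 2.332 -2.971
v 3.677 -0.645 2.793
v 4.551 -1.059 3.087
v 4.396 -0.508 4.321
v 3.523 -0.095 4.027
v 4.644 -0.354 2.784
v 4.49 0.197 4.018
v 4.171 0.181 2.486
v 4.017 0.731 3.72
v 3.409 0.231 2.368
v 3.254 0.782 3.602
v 2.804 -0.232 2.499
v 2.649 0.319 3.733
v 2.71 -0.937 2.802
v 2.556 -0.386 4.036
v 3.183 -1.471 3.1
v 3.029 -0.921 4.334
v 3.946 -1.522 3.218
v 3.791 -0.971 4.452
f 1 38 17
f 38 12 41
f 17 41 6
f 38 41 17
f 1 17 13
f 17 6 18
f 13 18 2
f 17 18 13
f 1 13 22
f 13 2 23
f 22 23 8
f 13 23 22
f 1 22 34
f 22 8 37
f 34 37 11
f 22 37 34
f 1 34 38
f 34 11 42
f 38 42 12
f 34 42 38
f 2 18 29
f 18 6 32
f 29 32 10
f 18 32 29
f 6 41 19
f 41 12 40
f 19 40 5
f 41 40 19
f 12 42 39
f 42 11 35
f 39 35 3
f 42 35 39
f 11 37 36
f 37 8 24
f 36 24 7
f 37 24 36
f 8 23 28
f 23 2 25
f 28 25 9
f 23 25 28
f 4 30 16
f 30 10 31
f 16 31 5
f 30 31 16
f 4 16 14
f 16 5 15
f 14 15 3
f 16 15 14
f 4 14 21
f 14 3 20
f 21 20 7
f 14 20 21
f 4 21 26
f 21 7 27
f 26 27 9
f 21 27 26
f 4 26 30
f 26 9 33
f 30 33 10
f 26 33 30
f 5 31 19
f 31 10 32
f 19 32 6
f 31 32 19
f 3 15 39
f 15 5 40
f 39 40 12
f 15 40 39
f 7 20 36
f 20 3 35
f 36 35 11
f 20 35 36
f 9 27 28
f 27 7 24
f 28 24 8
f 27 24 28
f 10 33 29
f 33 9 25
f 29 25 2
f 33 25 29
f 44 43 47
f 44 47 45
f 45 47 48
f 45 48 46
f 47 43 49
f 47 49 48
f 48 49 50
f 48 50 46
f 49 43 51
f 49 51 50
f 50 51 52
f 50 52 46
f 51 43 53
f 51 53 52
f 52 53 54
f 52 54 46
f 53 43 55
f 53 55 54
f 54 55 56
f 54 56 46
f 55 43 57
f 55 57 56
f 56 57 58
f 56 58 46
f 57 43 59
f 57 59 58
f 58 59 60
f 58 60 46
f 59 43 44
f 59 44 60
f 60 44 45
f 60 45 46



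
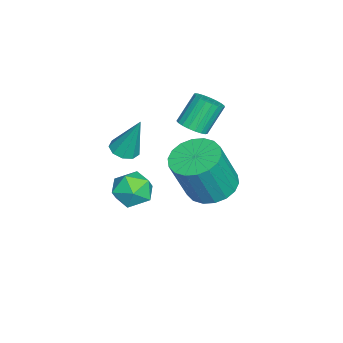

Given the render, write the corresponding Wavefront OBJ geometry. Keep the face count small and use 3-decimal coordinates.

v -0.297 -2.941 -2.791
v 0.404 -2.359 -2.712
v 0.396 -3.621 -3.908
v 1.097 -3.039 -3.829
v 0.941 -3.658 -3.174
v 0.512 -3.238 -2.484
v 0.288 -2.742 -4.136
v -0.141 -2.322 -3.446
v 0.765 -2.235 -3.543
v 1.169 -2.801 -2.948
v -0.369 -3.179 -3.672
v 0.035 -3.745 -3.077
v 2.639 0.387 -0.849
v 3.583 0.635 -1.066
v 4.165 0.081 0.831
v 3.221 -0.167 1.049
v 3.416 1.014 -0.904
v 3.998 0.461 0.993
v 3.095 1.269 -0.731
v 3.677 0.716 1.166
v 2.683 1.349 -0.581
v 3.265 0.796 1.316
v 2.263 1.239 -0.485
v 2.845 0.686 1.412
v 1.917 0.96 -0.46
v 2.499 0.406 1.437
v 1.715 0.567 -0.512
v 2.297 0.014 1.385
v 1.695 0.139 -0.631
v 2.277 -0.415 1.266
v 1.862 -0.241 -0.793
v 2.444 -0.794 1.104
v 2.183 -0.496 -0.966
v 2.765 -1.049 0.931
v 2.595 -0.576 -1.116
v 3.177 -1.129 0.781
v 3.015 -0.466 -1.212
v 3.597 -1.019 0.685
v 3.361 -0.186 -1.237
v 3.943 -0.74 0.66
v 3.563 0.206 -1.185
v 4.145 -0.347 0.712
v -0.787 -0.927 -0.349
v -0.289 -0.514 -0.286
v -0.895 0.04 0.872
v -1.393 -0.373 0.809
v -0.459 -0.374 -0.442
v -1.065 0.181 0.716
v -0.686 -0.329 -0.583
v -1.292 0.225 0.576
v -0.93 -0.388 -0.682
v -1.536 0.167 0.476
v -1.15 -0.54 -0.724
v -1.755 0.015 0.434
v -1.306 -0.758 -0.702
v -1.912 -0.204 0.457
v -1.374 -1.007 -0.618
v -1.979 -0.452 0.54
v -1.339 -1.241 -0.488
v -1.945 -0.686 0.671
v -1.209 -1.421 -0.334
v -1.815 -0.867 0.825
v -1.007 -1.516 -0.182
v -1.612 -0.961 0.976
v -0.766 -1.509 -0.06
v -1.372 -0.954 1.099
v -0.529 -1.401 0.013
v -1.135 -0.847 1.171
v -0.336 -1.212 0.023
v -0.942 -0.657 1.181
v -0.222 -0.973 -0.032
v -0.828 -0.419 1.127
v -0.205 -0.726 -0.141
v -0.811 -0.172 1.017
v 1.652 -3.001 -0.057
v 2.15 -3.328 0.015
v 1.828 -2.359 1.637
v 2.245 -2.958 -0.135
v 2.062 -2.608 -0.249
v 1.688 -2.443 -0.273
v 1.296 -2.538 -0.195
v 1.071 -2.851 -0.053
v 1.117 -3.234 0.087
v 1.414 -3.508 0.16
v 1.822 -3.545 0.132
f 1 12 6
f 1 6 2
f 1 2 8
f 1 8 11
f 1 11 12
f 2 6 10
f 6 12 5
f 12 11 3
f 11 8 7
f 8 2 9
f 4 10 5
f 4 5 3
f 4 3 7
f 4 7 9
f 4 9 10
f 5 10 6
f 3 5 12
f 7 3 11
f 9 7 8
f 10 9 2
f 14 13 17
f 14 17 15
f 15 17 18
f 15 18 16
f 17 13 19
f 17 19 18
f 18 19 20
f 18 20 16
f 19 13 21
f 19 21 20
f 20 21 22
f 20 22 16
f 21 13 23
f 21 23 22
f 22 23 24
f 22 24 16
f 23 13 25
f 23 25 24
f 24 25 26
f 24 26 16
f 25 13 27
f 25 27 26
f 26 27 28
f 26 28 16
f 27 13 29
f 27 29 28
f 28 29 30
f 28 30 16
f 29 13 31
f 29 31 30
f 30 31 32
f 30 32 16
f 31 13 33
f 31 33 32
f 32 33 34
f 32 34 16
f 33 13 35
f 33 35 34
f 34 35 36
f 34 36 16
f 35 13 37
f 35 37 36
f 36 37 38
f 36 38 16
f 37 13 39
f 37 39 38
f 38 39 40
f 38 40 16
f 39 13 41
f 39 41 40
f 40 41 42
f 40 42 16
f 41 13 14
f 41 14 42
f 42 14 15
f 42 15 16
f 44 43 47
f 44 47 45
f 45 47 48
f 45 48 46
f 47 43 49
f 47 49 48
f 48 49 50
f 48 50 46
f 49 43 51
f 49 51 50
f 50 51 52
f 50 52 46
f 51 43 53
f 51 53 52
f 52 53 54
f 52 54 46
f 53 43 55
f 53 55 54
f 54 55 56
f 54 56 46
f 55 43 57
f 55 57 56
f 56 57 58
f 56 58 46
f 57 43 59
f 57 59 58
f 58 59 60
f 58 60 46
f 59 43 61
f 59 61 60
f 60 61 62
f 60 62 46
f 61 43 63
f 61 63 62
f 62 63 64
f 62 64 46
f 63 43 65
f 63 65 64
f 64 65 66
f 64 66 46
f 65 43 67
f 65 67 66
f 66 67 68
f 66 68 46
f 67 43 69
f 67 69 68
f 68 69 70
f 68 70 46
f 69 43 71
f 69 71 70
f 70 71 72
f 70 72 46
f 71 43 73
f 71 73 72
f 72 73 74
f 72 74 46
f 73 43 44
f 73 44 74
f 74 44 45
f 74 45 46
f 76 75 78
f 76 78 77
f 78 75 79
f 78 79 77
f 79 75 80
f 79 80 77
f 80 75 81
f 80 81 77
f 81 75 82
f 81 82 77
f 82 75 83
f 82 83 77
f 83 75 84
f 83 84 77
f 84 75 85
f 84 85 77
f 85 75 76
f 85 76 77



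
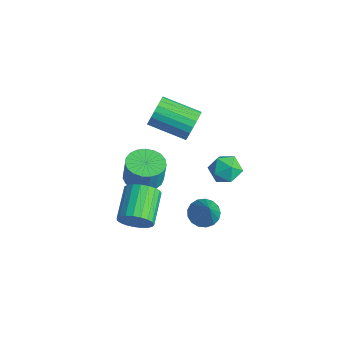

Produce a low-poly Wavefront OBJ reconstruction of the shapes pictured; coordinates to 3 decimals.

v -1.399 2.632 -1.623
v -0.851 3.236 -2.082
v -0.269 1.624 -1.598
v 0.279 2.228 -2.057
v 0.028 2.403 -1.173
v -0.67 3.026 -1.188
v -0.45 1.834 -2.492
v -1.148 2.457 -2.507
v -0.264 2.742 -2.619
v 0.032 3.094 -1.804
v -1.152 1.766 -1.876
v -0.856 2.118 -1.061
v -3.306 -0.686 -3.262
v -2.527 -1.368 -3.366
v -2.315 -1.335 -2.003
v -3.094 -0.654 -1.898
v -2.322 -0.989 -3.407
v -2.11 -0.957 -2.044
v -2.286 -0.559 -3.423
v -2.075 -0.526 -2.06
v -2.427 -0.15 -3.411
v -2.216 -0.118 -2.048
v -2.72 0.166 -3.373
v -2.508 0.198 -2.01
v -3.114 0.335 -3.316
v -2.902 0.367 -1.952
v -3.542 0.327 -3.249
v -3.33 0.359 -1.886
v -3.928 0.144 -3.185
v -3.716 0.176 -1.821
v -4.207 -0.183 -3.134
v -3.995 -0.151 -1.77
v -4.33 -0.596 -3.105
v -4.118 -0.564 -1.741
v -4.276 -1.025 -3.103
v -4.064 -0.993 -1.74
v -4.054 -1.396 -3.129
v -3.843 -1.364 -1.765
v -3.703 -1.644 -3.177
v -3.491 -1.611 -1.814
v -3.283 -1.726 -3.241
v -3.072 -1.693 -1.877
v -2.867 -1.628 -3.307
v -2.656 -1.596 -1.944
v 2.585 -0.774 -0.929
v 2.988 -1.321 -1.352
v 3.755 -1.226 0.769
v 3.188 -0.999 -1.404
v 3.251 -0.625 -1.347
v 3.16 -0.286 -1.195
v 2.938 -0.058 -0.981
v 2.636 0.005 -0.756
v 2.321 -0.11 -0.57
v 2.067 -0.377 -0.466
v 1.932 -0.735 -0.468
v 1.947 -1.102 -0.576
v 2.107 -1.394 -0.764
v 2.378 -1.544 -0.99
v 2.695 -1.518 -1.202
v 1.132 -3.679 -1.38
v 1.762 -3.358 -0.807
v 0.477 -2.199 -0.046
v -0.152 -2.521 -0.62
v 1.798 -3.124 -1.102
v 0.513 -1.966 -0.342
v 1.719 -2.987 -1.445
v 0.434 -1.828 -0.685
v 1.538 -2.969 -1.778
v 0.254 -1.81 -1.017
v 1.288 -3.073 -2.041
v 0.003 -1.915 -1.281
v 1.011 -3.283 -2.19
v -0.274 -2.124 -1.43
v 0.754 -3.561 -2.199
v -0.531 -2.402 -1.439
v 0.563 -3.86 -2.067
v -0.722 -2.701 -1.307
v 0.471 -4.127 -1.816
v -0.814 -2.968 -1.055
v 0.493 -4.317 -1.489
v -0.792 -3.158 -0.729
v 0.625 -4.397 -1.144
v -0.66 -3.238 -0.383
v 0.845 -4.353 -0.839
v -0.439 -3.194 -0.079
v 1.115 -4.192 -0.628
v -0.17 -3.033 0.132
v 1.388 -3.942 -0.547
v 0.103 -2.784 0.213
v 1.617 -3.648 -0.61
v 0.332 -2.489 0.15
v -0.903 0.778 2.191
v -0.466 0.67 2.959
v -1.941 -0.625 3.617
v -2.377 -0.518 2.849
v -0.685 0.959 3.035
v -2.16 -0.337 3.693
v -0.942 1.216 2.965
v -2.417 -0.08 3.623
v -1.192 1.397 2.761
v -2.667 0.101 3.419
v -1.392 1.471 2.459
v -2.867 0.176 3.116
v -1.508 1.425 2.11
v -2.982 0.13 2.768
v -1.518 1.268 1.775
v -2.993 -0.028 2.433
v -1.423 1.025 1.513
v -2.897 -0.27 2.17
v -1.237 0.74 1.367
v -2.712 -0.555 2.025
v -0.994 0.461 1.364
v -2.468 -0.834 2.022
v -0.734 0.237 1.504
v -2.209 -1.058 2.162
v -0.504 0.107 1.763
v -1.979 -1.189 2.421
v -0.343 0.092 2.096
v -1.818 -1.203 2.753
v -0.279 0.196 2.445
v -1.753 -1.099 3.103
v -0.322 0.401 2.751
v -1.797 -0.895 3.408
f 1 12 6
f 1 6 2
f 1 2 8
f 1 8 11
f 1 11 12
f 2 6 10
f 6 12 5
f 12 11 3
f 11 8 7
f 8 2 9
f 4 10 5
f 4 5 3
f 4 3 7
f 4 7 9
f 4 9 10
f 5 10 6
f 3 5 12
f 7 3 11
f 9 7 8
f 10 9 2
f 14 13 17
f 14 17 15
f 15 17 18
f 15 18 16
f 17 13 19
f 17 19 18
f 18 19 20
f 18 20 16
f 19 13 21
f 19 21 20
f 20 21 22
f 20 22 16
f 21 13 23
f 21 23 22
f 22 23 24
f 22 24 16
f 23 13 25
f 23 25 24
f 24 25 26
f 24 26 16
f 25 13 27
f 25 27 26
f 26 27 28
f 26 28 16
f 27 13 29
f 27 29 28
f 28 29 30
f 28 30 16
f 29 13 31
f 29 31 30
f 30 31 32
f 30 32 16
f 31 13 33
f 31 33 32
f 32 33 34
f 32 34 16
f 33 13 35
f 33 35 34
f 34 35 36
f 34 36 16
f 35 13 37
f 35 37 36
f 36 37 38
f 36 38 16
f 37 13 39
f 37 39 38
f 38 39 40
f 38 40 16
f 39 13 41
f 39 41 40
f 40 41 42
f 40 42 16
f 41 13 43
f 41 43 42
f 42 43 44
f 42 44 16
f 43 13 14
f 43 14 44
f 44 14 15
f 44 15 16
f 46 45 48
f 46 48 47
f 48 45 49
f 48 49 47
f 49 45 50
f 49 50 47
f 50 45 51
f 50 51 47
f 51 45 52
f 51 52 47
f 52 45 53
f 52 53 47
f 53 45 54
f 53 54 47
f 54 45 55
f 54 55 47
f 55 45 56
f 55 56 47
f 56 45 57
f 56 57 47
f 57 45 58
f 57 58 47
f 58 45 59
f 58 59 47
f 59 45 46
f 59 46 47
f 61 60 64
f 61 64 62
f 62 64 65
f 62 65 63
f 64 60 66
f 64 66 65
f 65 66 67
f 65 67 63
f 66 60 68
f 66 68 67
f 67 68 69
f 67 69 63
f 68 60 70
f 68 70 69
f 69 70 71
f 69 71 63
f 70 60 72
f 70 72 71
f 71 72 73
f 71 73 63
f 72 60 74
f 72 74 73
f 73 74 75
f 73 75 63
f 74 60 76
f 74 76 75
f 75 76 77
f 75 77 63
f 76 60 78
f 76 78 77
f 77 78 79
f 77 79 63
f 78 60 80
f 78 80 79
f 79 80 81
f 79 81 63
f 80 60 82
f 80 82 81
f 81 82 83
f 81 83 63
f 82 60 84
f 82 84 83
f 83 84 85
f 83 85 63
f 84 60 86
f 84 86 85
f 85 86 87
f 85 87 63
f 86 60 88
f 86 88 87
f 87 88 89
f 87 89 63
f 88 60 90
f 88 90 89
f 89 90 91
f 89 91 63
f 90 60 61
f 90 61 91
f 91 61 62
f 91 62 63
f 93 92 96
f 93 96 94
f 94 96 97
f 94 97 95
f 96 92 98
f 96 98 97
f 97 98 99
f 97 99 95
f 98 92 100
f 98 100 99
f 99 100 101
f 99 101 95
f 100 92 102
f 100 102 101
f 101 102 103
f 101 103 95
f 102 92 104
f 102 104 103
f 103 104 105
f 103 105 95
f 104 92 106
f 104 106 105
f 105 106 107
f 105 107 95
f 106 92 108
f 106 108 107
f 107 108 109
f 107 109 95
f 108 92 110
f 108 110 109
f 109 110 111
f 109 111 95
f 110 92 112
f 110 112 111
f 111 112 113
f 111 113 95
f 112 92 114
f 112 114 113
f 113 114 115
f 113 115 95
f 114 92 116
f 114 116 115
f 115 116 117
f 115 117 95
f 116 92 118
f 116 118 117
f 117 118 119
f 117 119 95
f 118 92 120
f 118 120 119
f 119 120 121
f 119 121 95
f 120 92 122
f 120 122 121
f 121 122 123
f 121 123 95
f 122 92 93
f 122 93 123
f 123 93 94
f 123 94 95

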